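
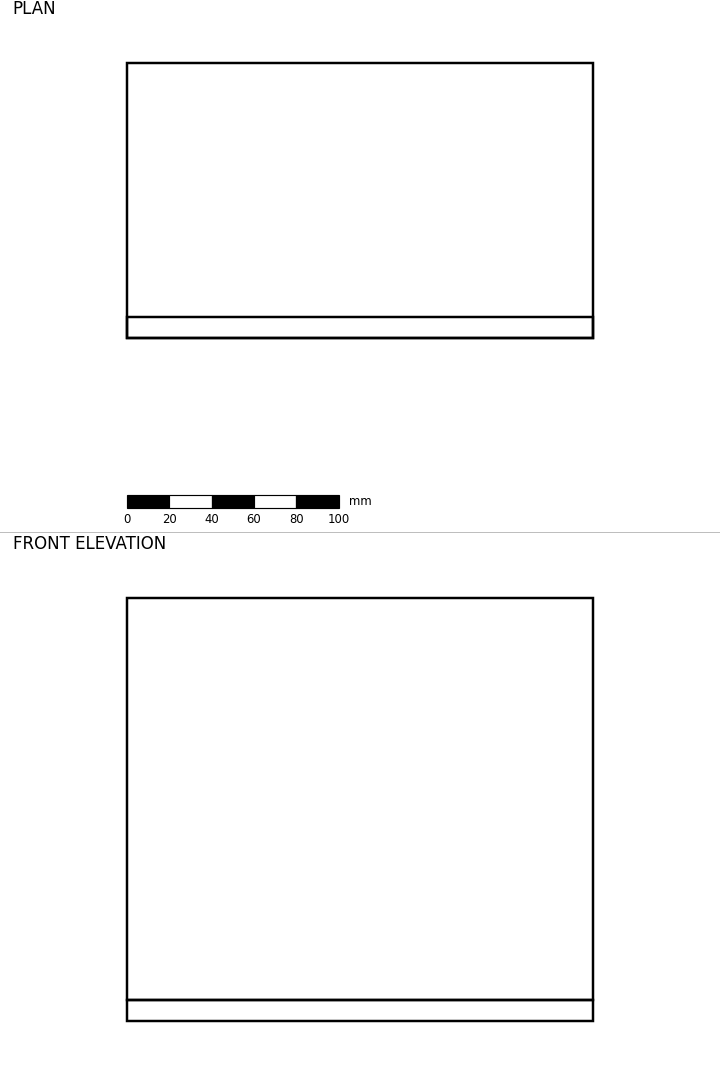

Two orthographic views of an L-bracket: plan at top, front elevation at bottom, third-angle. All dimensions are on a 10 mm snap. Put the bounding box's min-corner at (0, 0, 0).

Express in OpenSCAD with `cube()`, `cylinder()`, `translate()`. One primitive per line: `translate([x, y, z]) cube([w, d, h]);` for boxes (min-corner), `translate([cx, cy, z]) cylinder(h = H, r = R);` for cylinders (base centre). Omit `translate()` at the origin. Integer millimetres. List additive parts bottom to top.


cube([220, 130, 10]);
translate([0, 0, 10]) cube([220, 10, 190]);


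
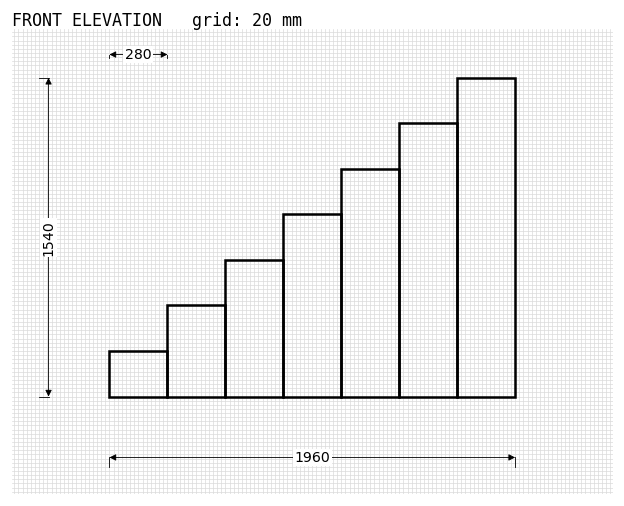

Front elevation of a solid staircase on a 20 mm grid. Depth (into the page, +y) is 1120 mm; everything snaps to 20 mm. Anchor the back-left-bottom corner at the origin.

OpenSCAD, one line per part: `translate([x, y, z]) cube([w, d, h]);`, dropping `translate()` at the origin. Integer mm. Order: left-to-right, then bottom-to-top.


cube([280, 1120, 220]);
translate([280, 0, 0]) cube([280, 1120, 440]);
translate([560, 0, 0]) cube([280, 1120, 660]);
translate([840, 0, 0]) cube([280, 1120, 880]);
translate([1120, 0, 0]) cube([280, 1120, 1100]);
translate([1400, 0, 0]) cube([280, 1120, 1320]);
translate([1680, 0, 0]) cube([280, 1120, 1540]);


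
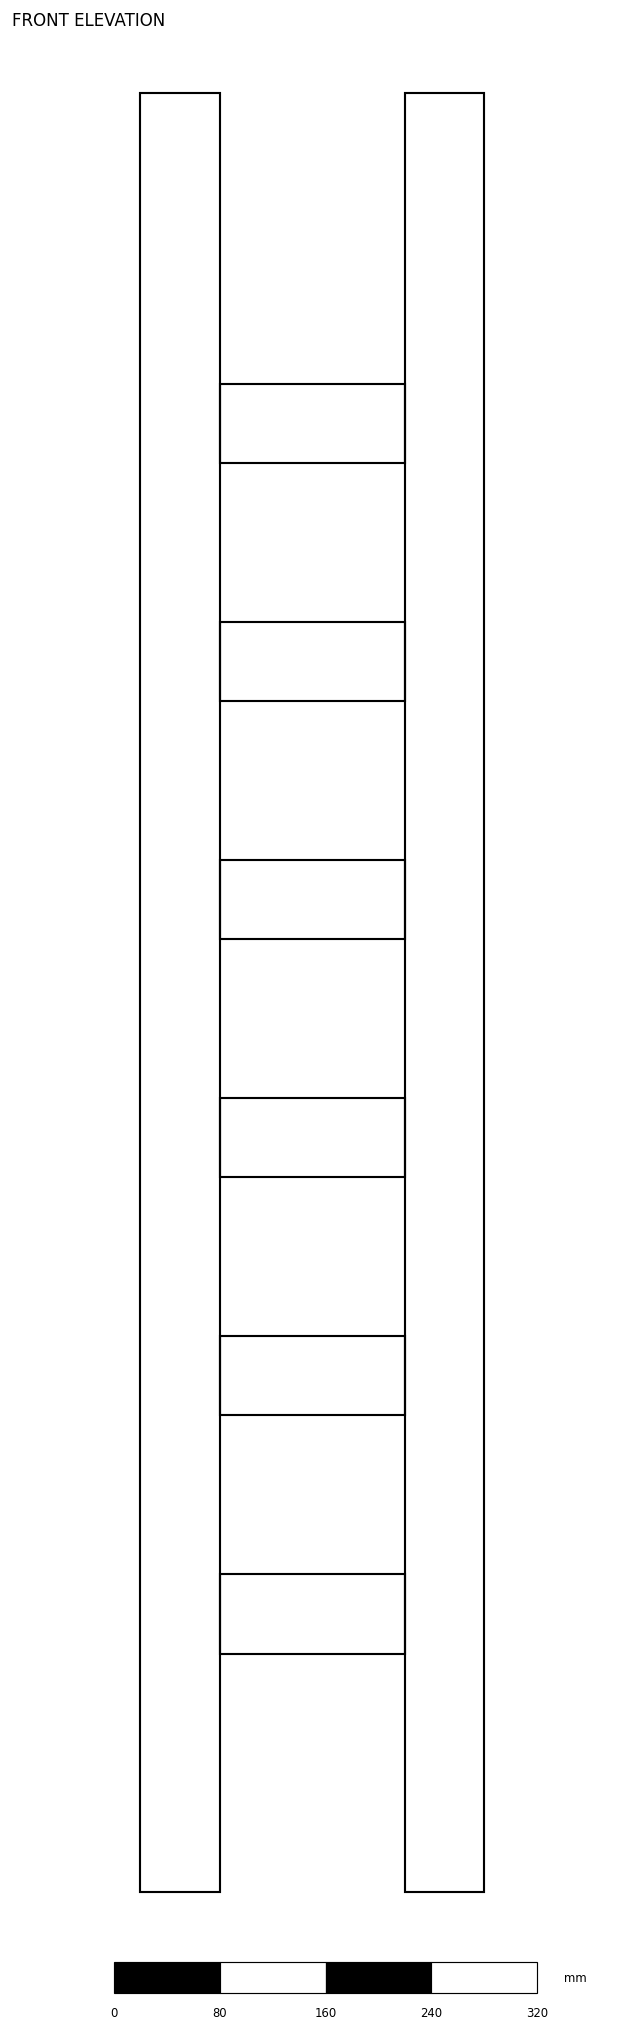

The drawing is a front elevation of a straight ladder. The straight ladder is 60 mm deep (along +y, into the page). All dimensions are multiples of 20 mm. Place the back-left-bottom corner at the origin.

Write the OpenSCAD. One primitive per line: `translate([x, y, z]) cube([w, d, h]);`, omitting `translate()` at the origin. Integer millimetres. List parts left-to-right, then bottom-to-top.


cube([60, 60, 1360]);
translate([60, 0, 180]) cube([140, 60, 60]);
translate([60, 0, 360]) cube([140, 60, 60]);
translate([60, 0, 540]) cube([140, 60, 60]);
translate([60, 0, 720]) cube([140, 60, 60]);
translate([60, 0, 900]) cube([140, 60, 60]);
translate([60, 0, 1080]) cube([140, 60, 60]);
translate([200, 0, 0]) cube([60, 60, 1360]);


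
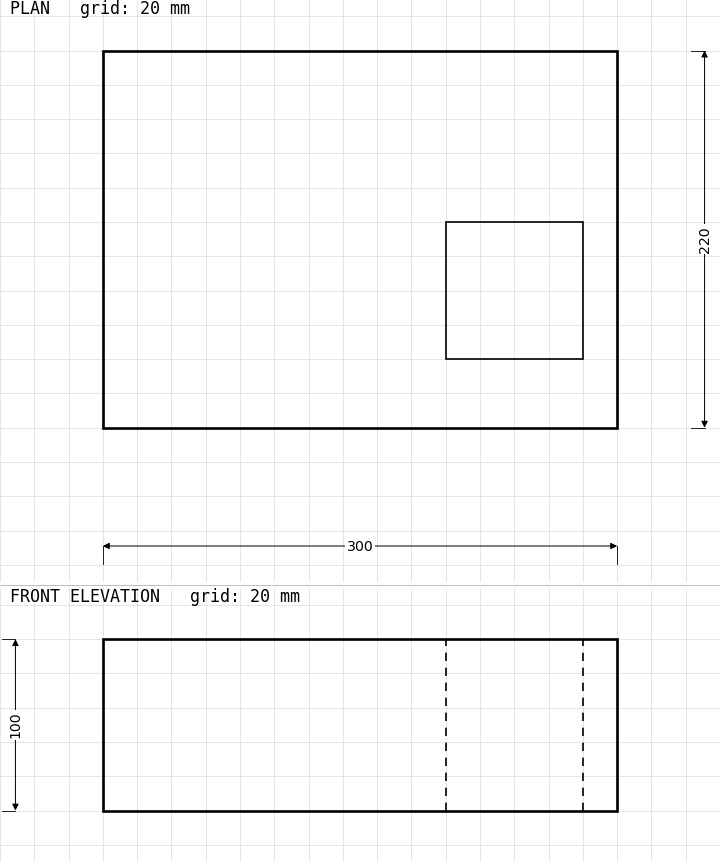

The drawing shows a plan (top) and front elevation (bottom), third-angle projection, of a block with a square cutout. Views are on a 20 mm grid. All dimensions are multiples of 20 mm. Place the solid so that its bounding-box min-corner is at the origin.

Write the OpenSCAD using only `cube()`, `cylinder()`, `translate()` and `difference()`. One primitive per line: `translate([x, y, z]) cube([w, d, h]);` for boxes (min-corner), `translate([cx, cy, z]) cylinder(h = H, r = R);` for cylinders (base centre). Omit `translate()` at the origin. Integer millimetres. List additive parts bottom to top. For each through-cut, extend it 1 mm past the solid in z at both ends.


difference() {
  cube([300, 220, 100]);
  translate([200, 40, -1]) cube([80, 80, 102]);
}


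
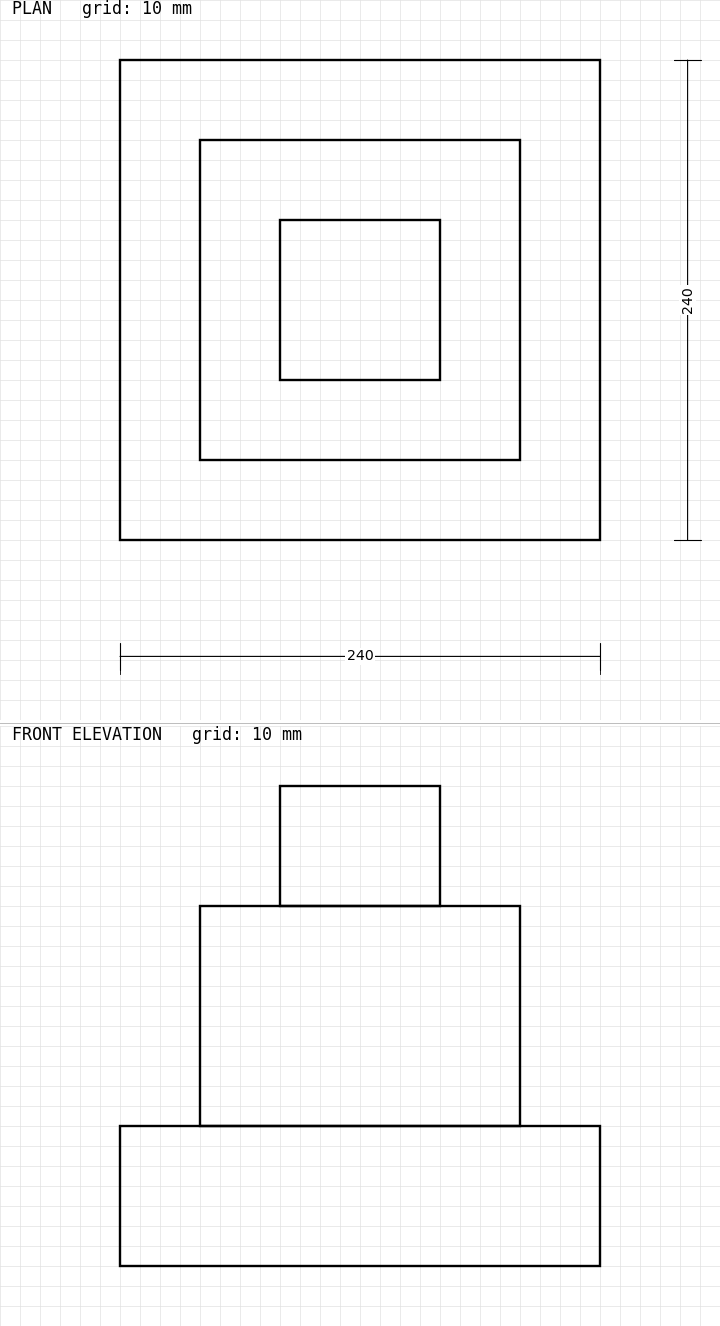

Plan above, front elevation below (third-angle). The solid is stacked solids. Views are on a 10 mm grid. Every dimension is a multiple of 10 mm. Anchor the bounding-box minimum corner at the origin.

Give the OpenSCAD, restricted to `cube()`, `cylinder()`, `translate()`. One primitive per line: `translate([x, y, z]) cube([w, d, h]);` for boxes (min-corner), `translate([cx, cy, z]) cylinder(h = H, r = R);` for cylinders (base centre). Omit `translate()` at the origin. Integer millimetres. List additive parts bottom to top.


cube([240, 240, 70]);
translate([40, 40, 70]) cube([160, 160, 110]);
translate([80, 80, 180]) cube([80, 80, 60]);


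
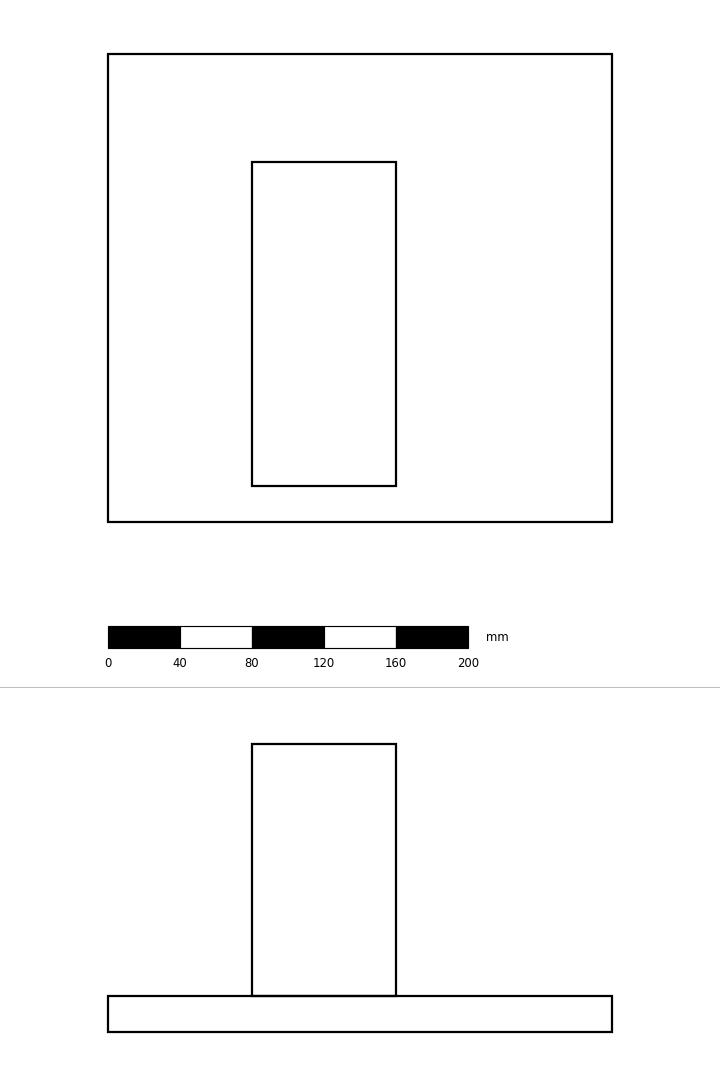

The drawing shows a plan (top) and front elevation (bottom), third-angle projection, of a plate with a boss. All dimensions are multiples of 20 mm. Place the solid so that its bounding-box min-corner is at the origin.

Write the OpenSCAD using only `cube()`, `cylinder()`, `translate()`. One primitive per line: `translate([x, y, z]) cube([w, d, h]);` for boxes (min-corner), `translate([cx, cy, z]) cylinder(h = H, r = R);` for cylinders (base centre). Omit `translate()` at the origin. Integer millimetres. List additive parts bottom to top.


cube([280, 260, 20]);
translate([80, 20, 20]) cube([80, 180, 140]);


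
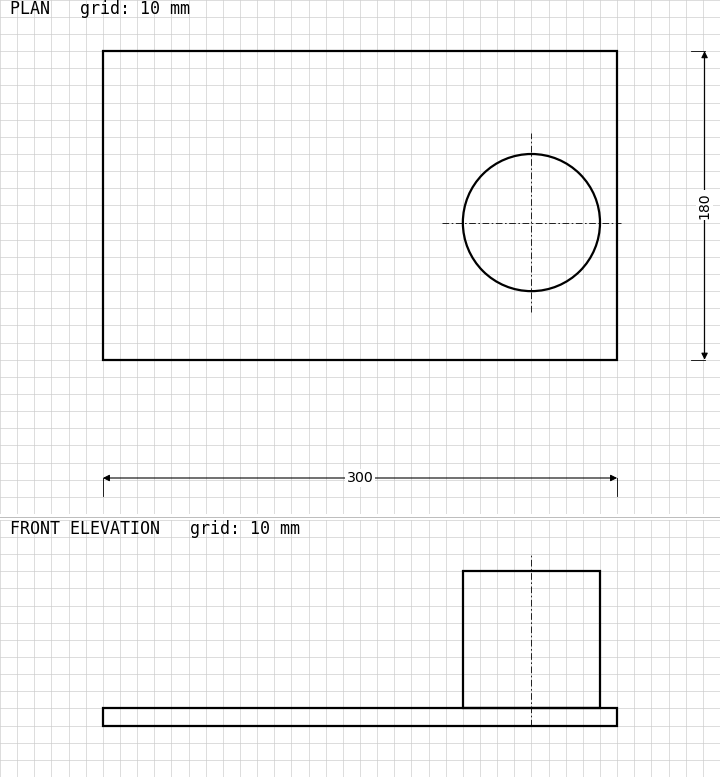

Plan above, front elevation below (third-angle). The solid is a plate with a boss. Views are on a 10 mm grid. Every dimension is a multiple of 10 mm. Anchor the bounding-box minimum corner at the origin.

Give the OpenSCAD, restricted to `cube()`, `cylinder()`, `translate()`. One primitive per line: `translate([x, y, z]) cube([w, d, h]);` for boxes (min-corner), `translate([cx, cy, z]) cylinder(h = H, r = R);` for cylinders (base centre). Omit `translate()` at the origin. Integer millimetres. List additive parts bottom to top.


cube([300, 180, 10]);
translate([250, 80, 10]) cylinder(h = 80, r = 40);


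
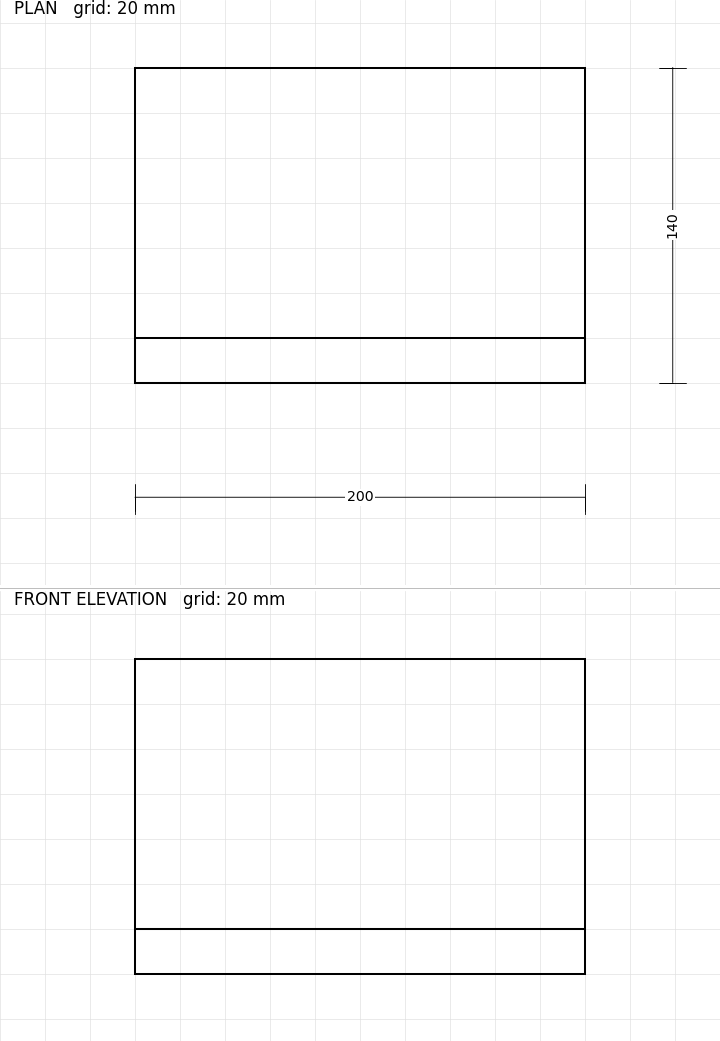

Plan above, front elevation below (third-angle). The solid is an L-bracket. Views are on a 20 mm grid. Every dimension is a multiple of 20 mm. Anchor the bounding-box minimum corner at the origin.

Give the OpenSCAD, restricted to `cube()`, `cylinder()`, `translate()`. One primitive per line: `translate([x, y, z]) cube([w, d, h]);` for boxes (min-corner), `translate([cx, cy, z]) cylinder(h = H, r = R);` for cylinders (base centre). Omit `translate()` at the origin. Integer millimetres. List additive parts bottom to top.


cube([200, 140, 20]);
translate([0, 0, 20]) cube([200, 20, 120]);


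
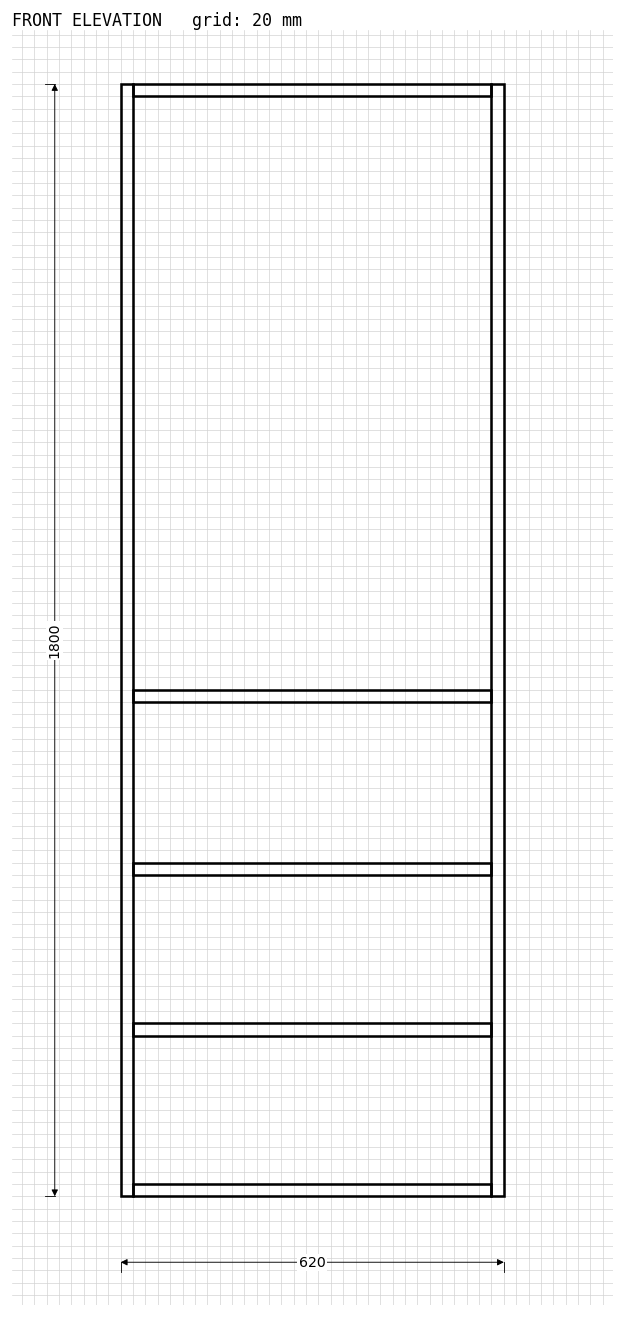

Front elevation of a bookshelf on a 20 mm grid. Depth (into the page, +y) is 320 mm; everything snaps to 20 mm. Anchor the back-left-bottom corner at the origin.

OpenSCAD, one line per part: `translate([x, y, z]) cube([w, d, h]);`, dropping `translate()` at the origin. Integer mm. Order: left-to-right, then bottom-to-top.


cube([20, 320, 1800]);
translate([20, 0, 0]) cube([580, 320, 20]);
translate([20, 0, 260]) cube([580, 320, 20]);
translate([20, 0, 520]) cube([580, 320, 20]);
translate([20, 0, 800]) cube([580, 320, 20]);
translate([20, 0, 1780]) cube([580, 320, 20]);
translate([600, 0, 0]) cube([20, 320, 1800]);


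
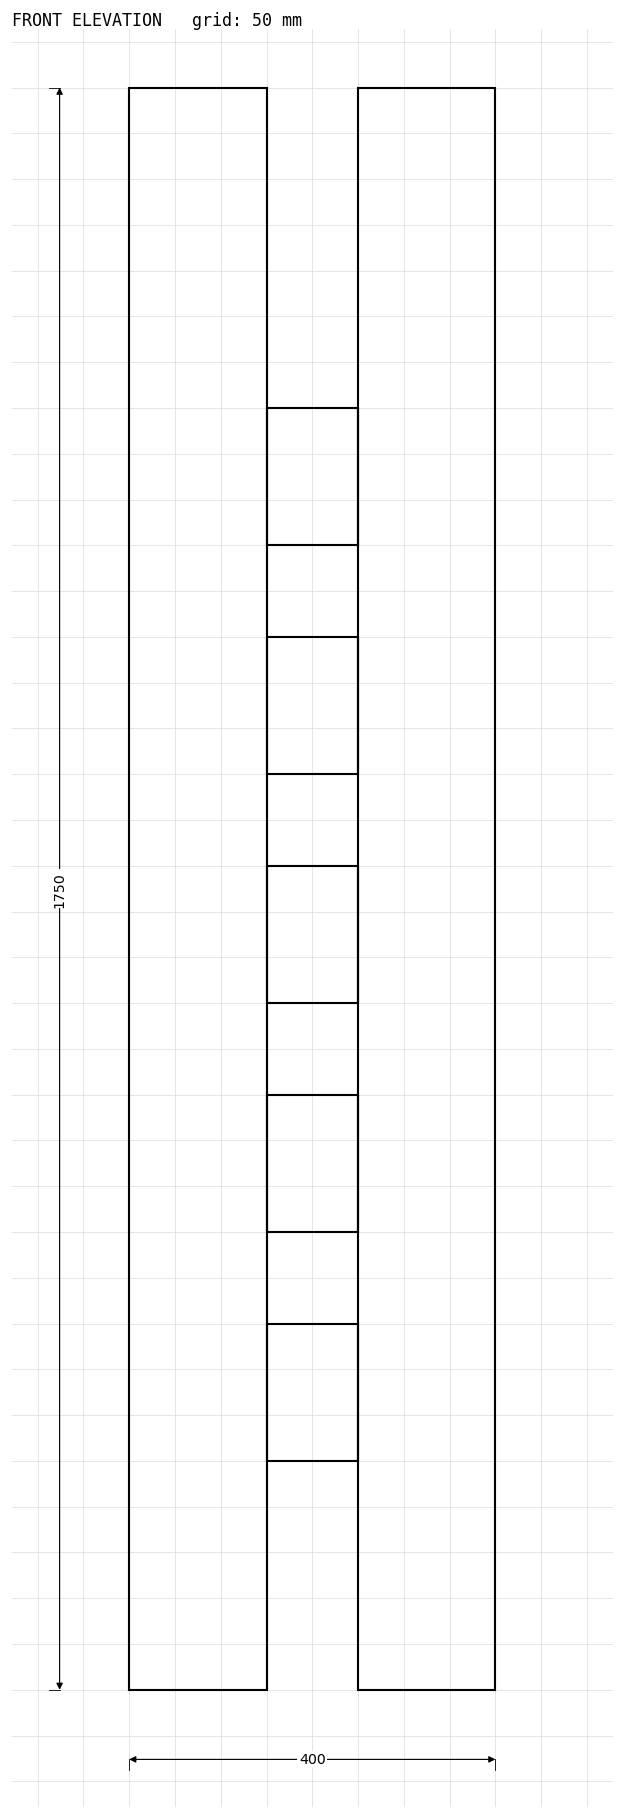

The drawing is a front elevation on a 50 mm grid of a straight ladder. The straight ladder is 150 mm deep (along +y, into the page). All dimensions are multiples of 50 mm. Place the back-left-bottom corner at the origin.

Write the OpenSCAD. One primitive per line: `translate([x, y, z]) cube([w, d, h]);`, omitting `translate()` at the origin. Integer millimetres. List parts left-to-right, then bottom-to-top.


cube([150, 150, 1750]);
translate([150, 0, 250]) cube([100, 150, 150]);
translate([150, 0, 500]) cube([100, 150, 150]);
translate([150, 0, 750]) cube([100, 150, 150]);
translate([150, 0, 1000]) cube([100, 150, 150]);
translate([150, 0, 1250]) cube([100, 150, 150]);
translate([250, 0, 0]) cube([150, 150, 1750]);


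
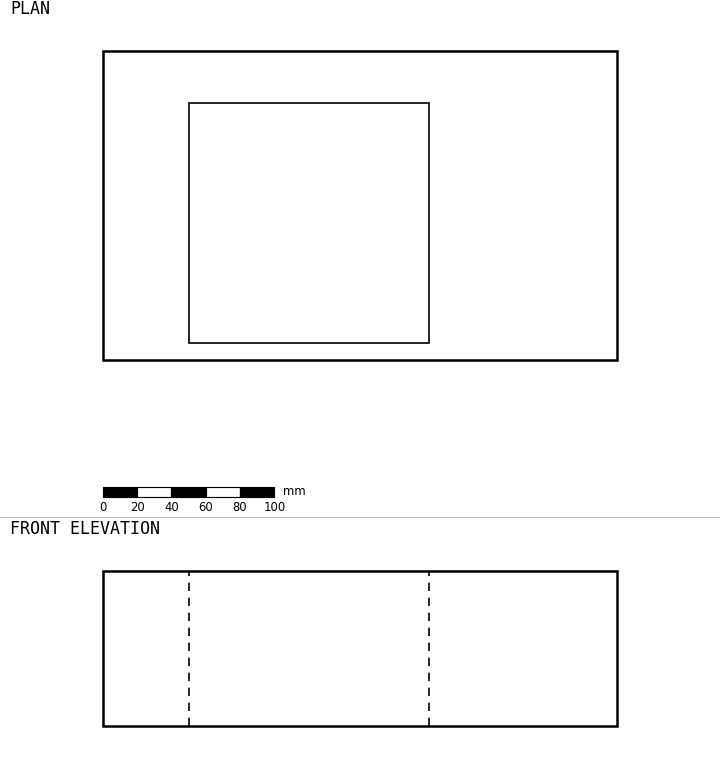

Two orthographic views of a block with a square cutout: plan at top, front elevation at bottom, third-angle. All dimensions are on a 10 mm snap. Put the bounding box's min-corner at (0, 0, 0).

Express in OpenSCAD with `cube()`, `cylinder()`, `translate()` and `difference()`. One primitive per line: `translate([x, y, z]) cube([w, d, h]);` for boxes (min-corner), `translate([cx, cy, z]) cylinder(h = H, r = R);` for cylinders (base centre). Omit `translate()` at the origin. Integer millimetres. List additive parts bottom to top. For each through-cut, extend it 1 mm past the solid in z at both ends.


difference() {
  cube([300, 180, 90]);
  translate([50, 10, -1]) cube([140, 140, 92]);
}


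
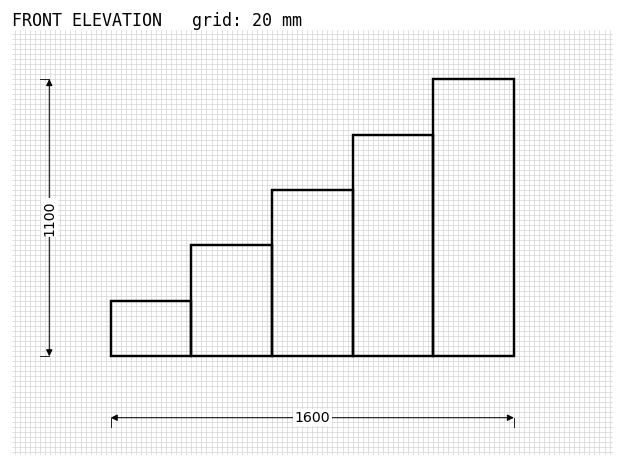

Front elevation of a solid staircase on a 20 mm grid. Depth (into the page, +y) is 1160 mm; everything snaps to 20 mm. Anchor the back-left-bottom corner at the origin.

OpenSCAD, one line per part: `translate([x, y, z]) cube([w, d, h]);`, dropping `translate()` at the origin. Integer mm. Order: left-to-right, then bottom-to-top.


cube([320, 1160, 220]);
translate([320, 0, 0]) cube([320, 1160, 440]);
translate([640, 0, 0]) cube([320, 1160, 660]);
translate([960, 0, 0]) cube([320, 1160, 880]);
translate([1280, 0, 0]) cube([320, 1160, 1100]);


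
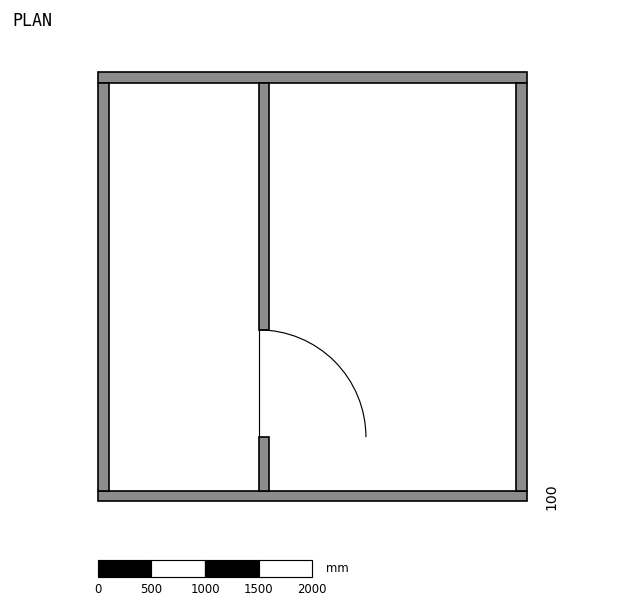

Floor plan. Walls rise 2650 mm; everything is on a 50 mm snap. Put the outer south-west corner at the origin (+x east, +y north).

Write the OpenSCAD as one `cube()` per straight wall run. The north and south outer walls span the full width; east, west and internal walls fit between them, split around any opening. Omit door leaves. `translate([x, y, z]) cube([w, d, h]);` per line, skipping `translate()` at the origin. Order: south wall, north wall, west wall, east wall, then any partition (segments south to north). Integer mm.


cube([4000, 100, 2650]);
translate([0, 3900, 0]) cube([4000, 100, 2650]);
translate([0, 100, 0]) cube([100, 3800, 2650]);
translate([3900, 100, 0]) cube([100, 3800, 2650]);
translate([1500, 100, 0]) cube([100, 500, 2650]);
translate([1500, 1600, 0]) cube([100, 2300, 2650]);


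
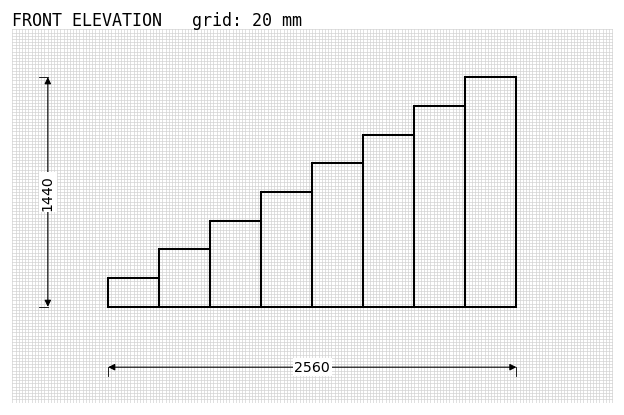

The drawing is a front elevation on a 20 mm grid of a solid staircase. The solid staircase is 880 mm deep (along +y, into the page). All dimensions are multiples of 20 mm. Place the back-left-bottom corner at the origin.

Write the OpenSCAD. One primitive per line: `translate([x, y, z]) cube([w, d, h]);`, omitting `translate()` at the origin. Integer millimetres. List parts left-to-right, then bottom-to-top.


cube([320, 880, 180]);
translate([320, 0, 0]) cube([320, 880, 360]);
translate([640, 0, 0]) cube([320, 880, 540]);
translate([960, 0, 0]) cube([320, 880, 720]);
translate([1280, 0, 0]) cube([320, 880, 900]);
translate([1600, 0, 0]) cube([320, 880, 1080]);
translate([1920, 0, 0]) cube([320, 880, 1260]);
translate([2240, 0, 0]) cube([320, 880, 1440]);


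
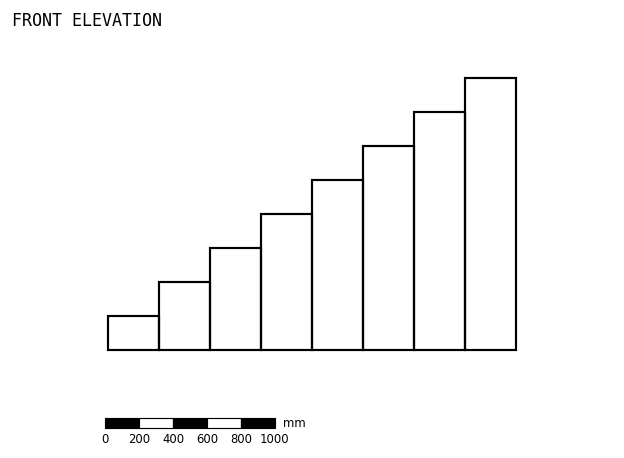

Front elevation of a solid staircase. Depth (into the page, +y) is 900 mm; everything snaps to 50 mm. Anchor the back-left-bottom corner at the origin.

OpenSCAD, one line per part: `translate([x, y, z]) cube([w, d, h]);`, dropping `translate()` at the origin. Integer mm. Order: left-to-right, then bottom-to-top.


cube([300, 900, 200]);
translate([300, 0, 0]) cube([300, 900, 400]);
translate([600, 0, 0]) cube([300, 900, 600]);
translate([900, 0, 0]) cube([300, 900, 800]);
translate([1200, 0, 0]) cube([300, 900, 1000]);
translate([1500, 0, 0]) cube([300, 900, 1200]);
translate([1800, 0, 0]) cube([300, 900, 1400]);
translate([2100, 0, 0]) cube([300, 900, 1600]);


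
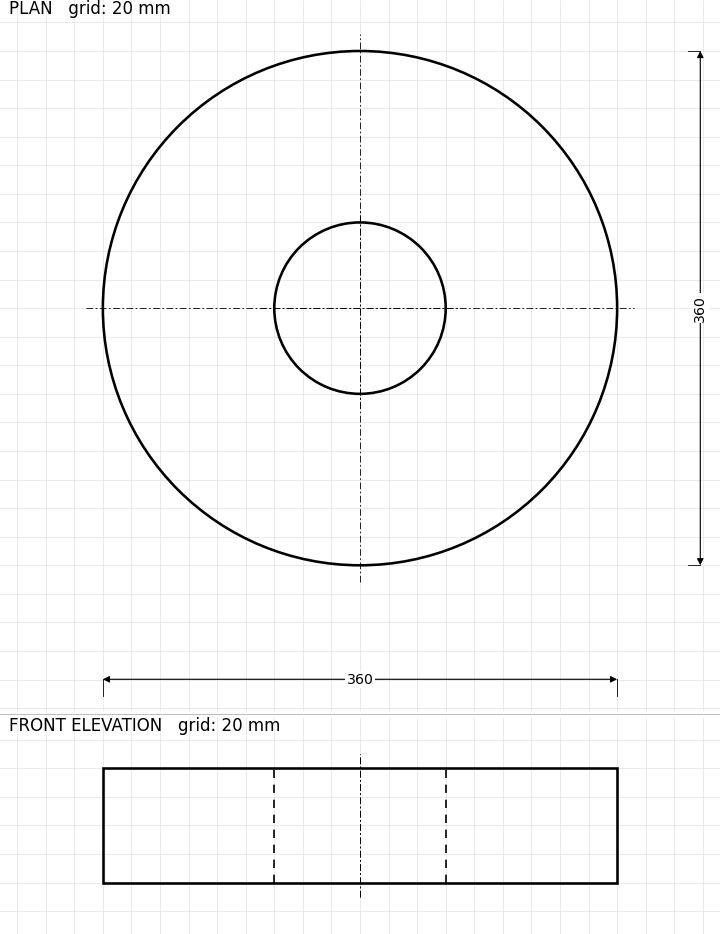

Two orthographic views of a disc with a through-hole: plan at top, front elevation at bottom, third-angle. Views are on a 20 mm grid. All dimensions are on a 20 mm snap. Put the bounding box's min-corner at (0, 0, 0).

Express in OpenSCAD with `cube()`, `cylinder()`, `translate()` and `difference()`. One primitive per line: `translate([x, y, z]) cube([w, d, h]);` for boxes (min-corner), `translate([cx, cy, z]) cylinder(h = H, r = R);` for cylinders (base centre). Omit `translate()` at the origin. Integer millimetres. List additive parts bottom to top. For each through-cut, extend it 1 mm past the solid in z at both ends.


difference() {
  translate([180, 180, 0]) cylinder(h = 80, r = 180);
  translate([180, 180, -1]) cylinder(h = 82, r = 60);
}


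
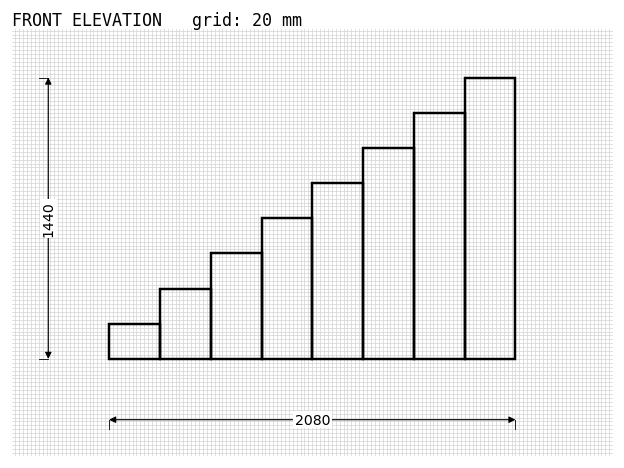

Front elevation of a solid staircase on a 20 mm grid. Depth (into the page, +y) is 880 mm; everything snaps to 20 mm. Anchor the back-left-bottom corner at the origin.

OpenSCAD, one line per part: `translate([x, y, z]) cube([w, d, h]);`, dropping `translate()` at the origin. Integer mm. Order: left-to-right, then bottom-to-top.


cube([260, 880, 180]);
translate([260, 0, 0]) cube([260, 880, 360]);
translate([520, 0, 0]) cube([260, 880, 540]);
translate([780, 0, 0]) cube([260, 880, 720]);
translate([1040, 0, 0]) cube([260, 880, 900]);
translate([1300, 0, 0]) cube([260, 880, 1080]);
translate([1560, 0, 0]) cube([260, 880, 1260]);
translate([1820, 0, 0]) cube([260, 880, 1440]);


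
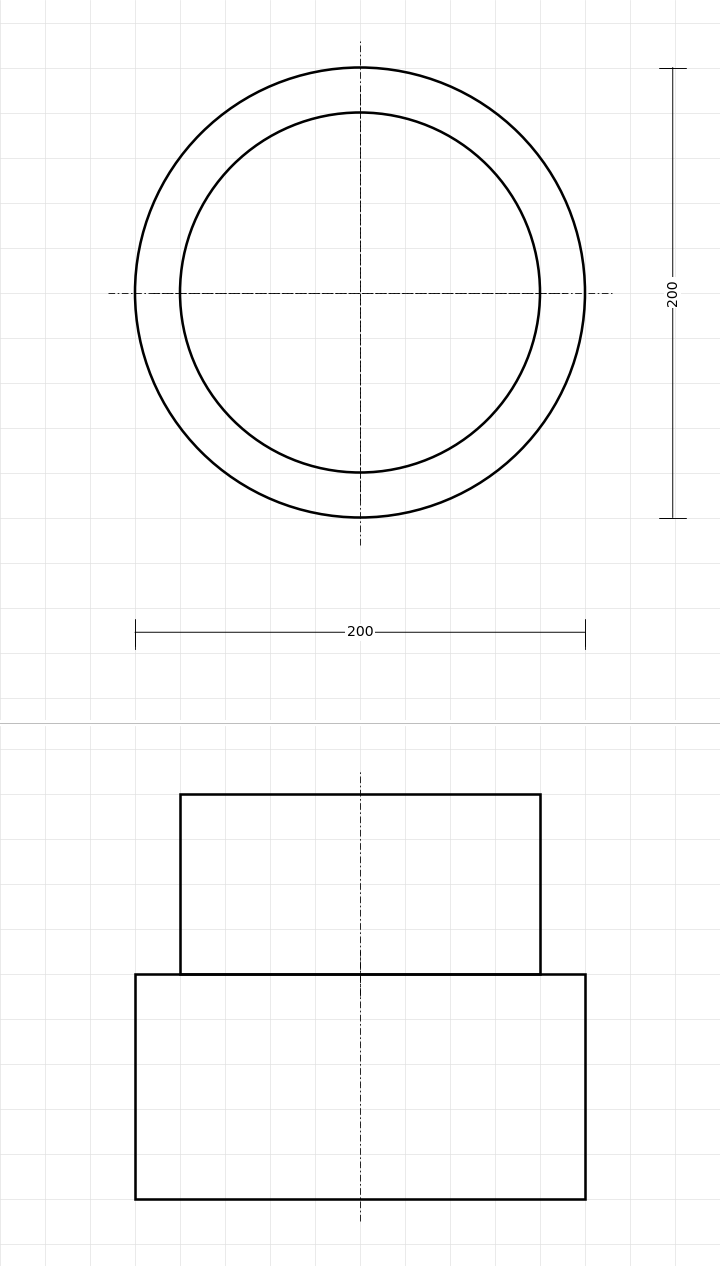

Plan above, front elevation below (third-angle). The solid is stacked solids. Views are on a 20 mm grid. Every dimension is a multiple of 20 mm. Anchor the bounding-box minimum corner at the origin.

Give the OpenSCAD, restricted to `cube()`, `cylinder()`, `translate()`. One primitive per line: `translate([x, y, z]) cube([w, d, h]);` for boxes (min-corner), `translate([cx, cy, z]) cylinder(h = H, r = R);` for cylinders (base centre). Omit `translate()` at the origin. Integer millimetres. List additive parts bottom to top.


translate([100, 100, 0]) cylinder(h = 100, r = 100);
translate([100, 100, 100]) cylinder(h = 80, r = 80);


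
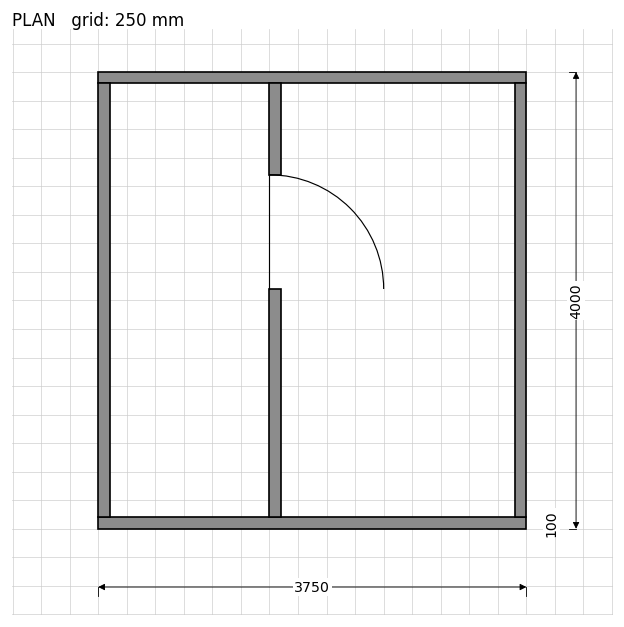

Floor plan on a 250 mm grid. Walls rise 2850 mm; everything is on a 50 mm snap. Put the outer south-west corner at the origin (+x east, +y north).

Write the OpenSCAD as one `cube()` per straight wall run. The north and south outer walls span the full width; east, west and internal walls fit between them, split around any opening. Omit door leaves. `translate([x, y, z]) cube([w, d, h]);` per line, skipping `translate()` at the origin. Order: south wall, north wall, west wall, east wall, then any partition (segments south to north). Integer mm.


cube([3750, 100, 2850]);
translate([0, 3900, 0]) cube([3750, 100, 2850]);
translate([0, 100, 0]) cube([100, 3800, 2850]);
translate([3650, 100, 0]) cube([100, 3800, 2850]);
translate([1500, 100, 0]) cube([100, 2000, 2850]);
translate([1500, 3100, 0]) cube([100, 800, 2850]);


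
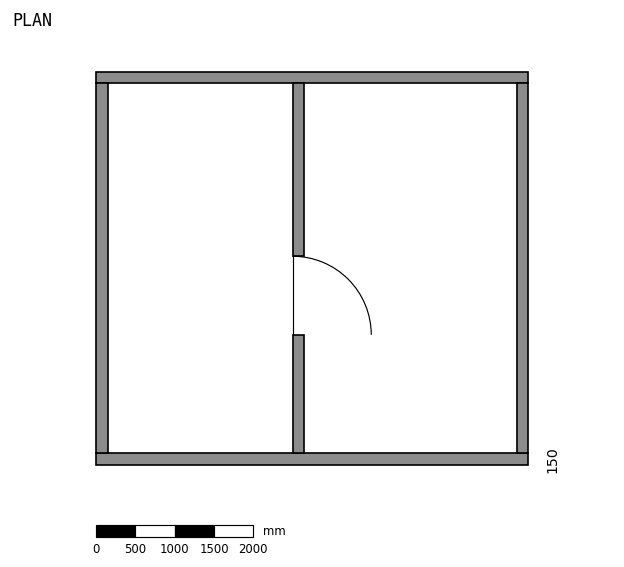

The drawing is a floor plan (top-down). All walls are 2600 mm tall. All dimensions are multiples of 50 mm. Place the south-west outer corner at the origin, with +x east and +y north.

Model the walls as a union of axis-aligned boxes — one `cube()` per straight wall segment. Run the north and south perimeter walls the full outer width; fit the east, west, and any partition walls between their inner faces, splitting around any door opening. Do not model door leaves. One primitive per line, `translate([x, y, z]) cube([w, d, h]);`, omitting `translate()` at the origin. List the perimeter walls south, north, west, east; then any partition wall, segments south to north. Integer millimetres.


cube([5500, 150, 2600]);
translate([0, 4850, 0]) cube([5500, 150, 2600]);
translate([0, 150, 0]) cube([150, 4700, 2600]);
translate([5350, 150, 0]) cube([150, 4700, 2600]);
translate([2500, 150, 0]) cube([150, 1500, 2600]);
translate([2500, 2650, 0]) cube([150, 2200, 2600]);


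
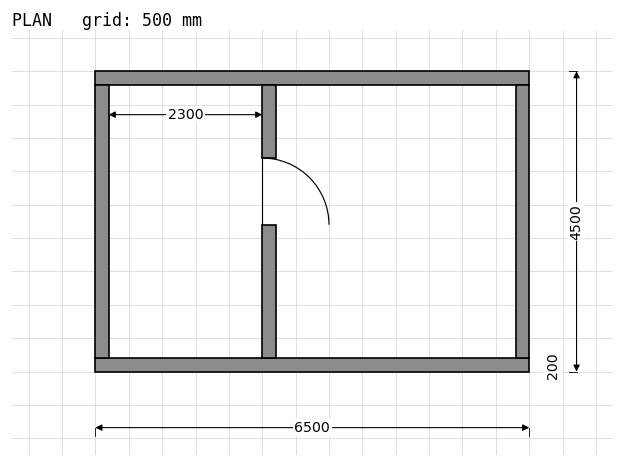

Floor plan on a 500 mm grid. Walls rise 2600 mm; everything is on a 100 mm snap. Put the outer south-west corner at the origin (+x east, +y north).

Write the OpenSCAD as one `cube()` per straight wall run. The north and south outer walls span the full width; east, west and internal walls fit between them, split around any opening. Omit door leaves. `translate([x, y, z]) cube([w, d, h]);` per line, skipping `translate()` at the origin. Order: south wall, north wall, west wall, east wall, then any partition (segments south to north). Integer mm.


cube([6500, 200, 2600]);
translate([0, 4300, 0]) cube([6500, 200, 2600]);
translate([0, 200, 0]) cube([200, 4100, 2600]);
translate([6300, 200, 0]) cube([200, 4100, 2600]);
translate([2500, 200, 0]) cube([200, 2000, 2600]);
translate([2500, 3200, 0]) cube([200, 1100, 2600]);


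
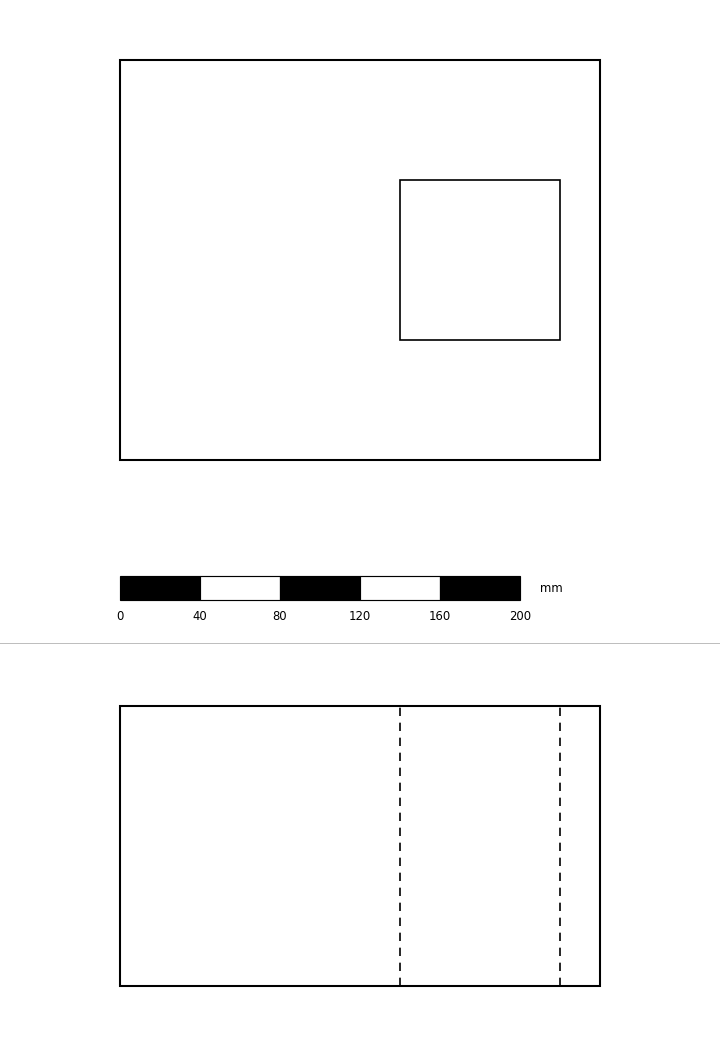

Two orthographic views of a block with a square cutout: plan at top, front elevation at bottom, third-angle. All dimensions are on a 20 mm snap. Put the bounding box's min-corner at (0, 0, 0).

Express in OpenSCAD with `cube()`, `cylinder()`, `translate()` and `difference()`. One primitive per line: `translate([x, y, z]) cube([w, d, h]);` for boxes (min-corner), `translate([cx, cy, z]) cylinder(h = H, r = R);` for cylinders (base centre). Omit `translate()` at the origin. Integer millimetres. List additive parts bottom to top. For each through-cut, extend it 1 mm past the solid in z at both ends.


difference() {
  cube([240, 200, 140]);
  translate([140, 60, -1]) cube([80, 80, 142]);
}


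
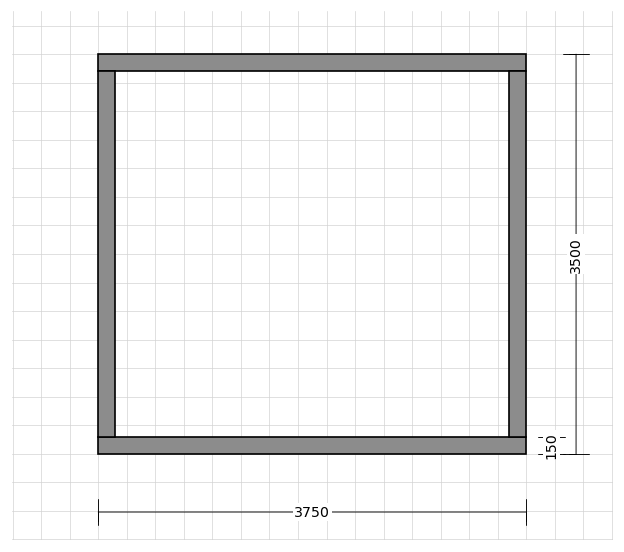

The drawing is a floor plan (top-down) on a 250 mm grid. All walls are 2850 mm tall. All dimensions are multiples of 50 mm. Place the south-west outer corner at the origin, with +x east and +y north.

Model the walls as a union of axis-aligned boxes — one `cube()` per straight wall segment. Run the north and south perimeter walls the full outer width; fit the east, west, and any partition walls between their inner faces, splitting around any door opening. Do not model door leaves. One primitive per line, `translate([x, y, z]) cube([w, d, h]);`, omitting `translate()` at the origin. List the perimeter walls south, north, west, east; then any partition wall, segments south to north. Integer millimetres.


cube([3750, 150, 2850]);
translate([0, 3350, 0]) cube([3750, 150, 2850]);
translate([0, 150, 0]) cube([150, 3200, 2850]);
translate([3600, 150, 0]) cube([150, 3200, 2850]);


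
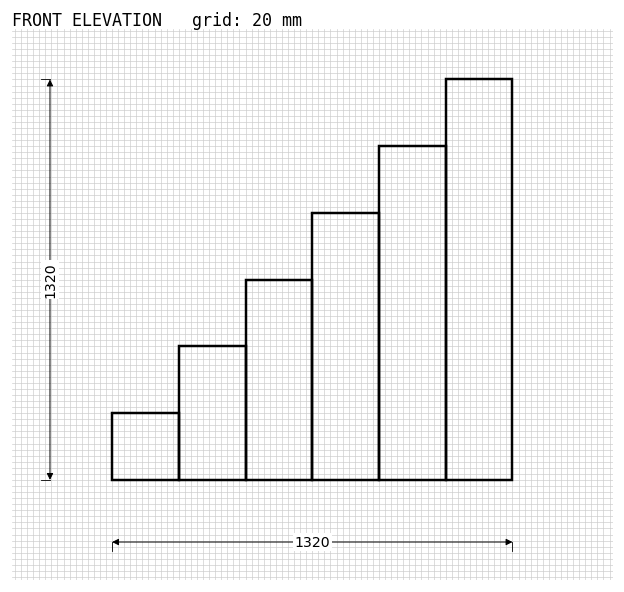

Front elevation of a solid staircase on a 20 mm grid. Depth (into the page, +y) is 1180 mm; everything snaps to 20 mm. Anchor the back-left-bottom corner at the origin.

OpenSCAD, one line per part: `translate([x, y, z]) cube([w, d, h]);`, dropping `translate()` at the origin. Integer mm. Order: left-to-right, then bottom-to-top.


cube([220, 1180, 220]);
translate([220, 0, 0]) cube([220, 1180, 440]);
translate([440, 0, 0]) cube([220, 1180, 660]);
translate([660, 0, 0]) cube([220, 1180, 880]);
translate([880, 0, 0]) cube([220, 1180, 1100]);
translate([1100, 0, 0]) cube([220, 1180, 1320]);


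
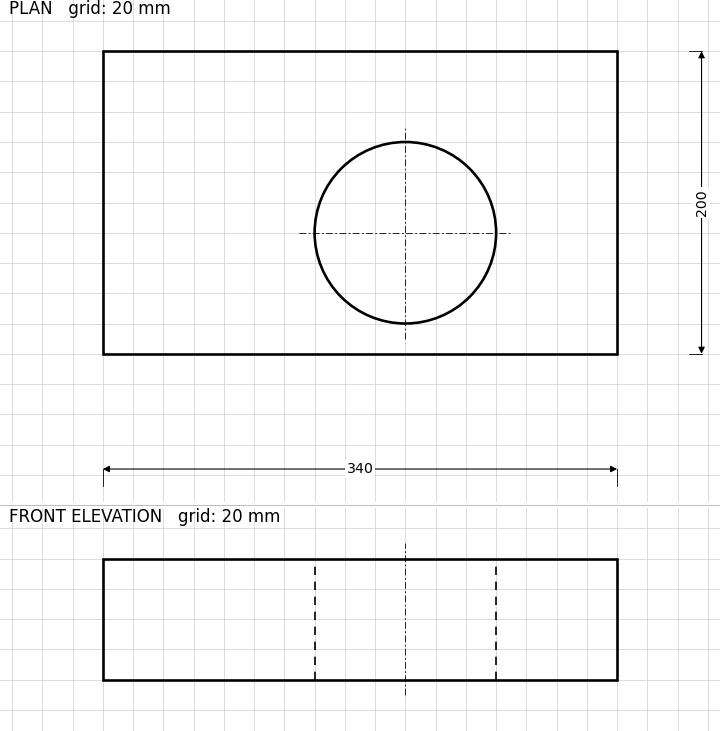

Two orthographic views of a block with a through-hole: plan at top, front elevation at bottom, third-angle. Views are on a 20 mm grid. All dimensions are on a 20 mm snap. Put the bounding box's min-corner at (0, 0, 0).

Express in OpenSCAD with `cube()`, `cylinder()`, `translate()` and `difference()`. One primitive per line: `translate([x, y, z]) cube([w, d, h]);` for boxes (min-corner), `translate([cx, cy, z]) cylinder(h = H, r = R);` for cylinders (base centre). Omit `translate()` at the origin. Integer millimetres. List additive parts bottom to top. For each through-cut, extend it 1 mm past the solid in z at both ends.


difference() {
  cube([340, 200, 80]);
  translate([200, 80, -1]) cylinder(h = 82, r = 60);
}


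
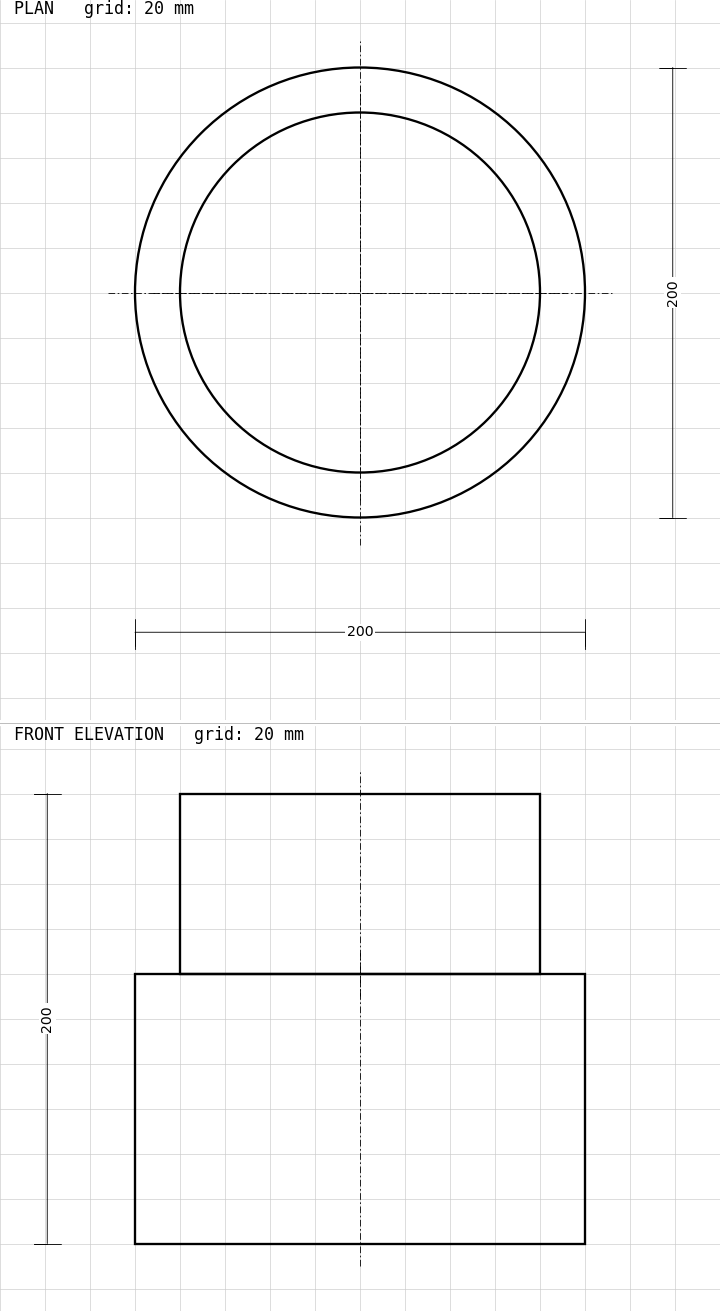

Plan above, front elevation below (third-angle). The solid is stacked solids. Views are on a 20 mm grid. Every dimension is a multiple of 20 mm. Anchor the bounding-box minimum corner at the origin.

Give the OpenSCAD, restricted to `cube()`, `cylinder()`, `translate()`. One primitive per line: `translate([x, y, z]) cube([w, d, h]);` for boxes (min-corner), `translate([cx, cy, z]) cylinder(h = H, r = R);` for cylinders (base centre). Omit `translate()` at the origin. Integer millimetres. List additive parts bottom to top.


translate([100, 100, 0]) cylinder(h = 120, r = 100);
translate([100, 100, 120]) cylinder(h = 80, r = 80);


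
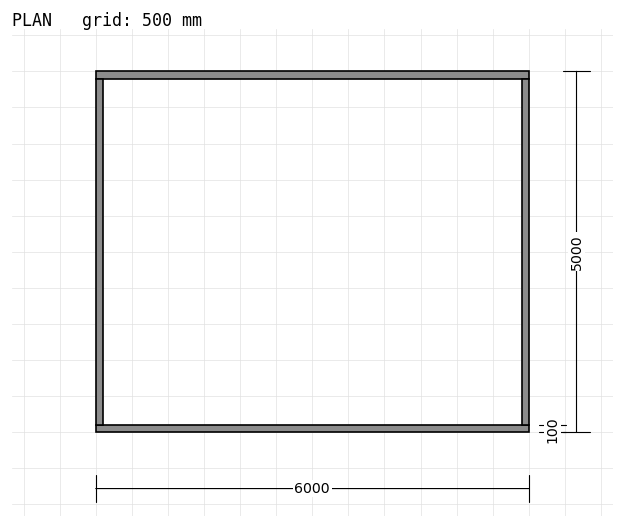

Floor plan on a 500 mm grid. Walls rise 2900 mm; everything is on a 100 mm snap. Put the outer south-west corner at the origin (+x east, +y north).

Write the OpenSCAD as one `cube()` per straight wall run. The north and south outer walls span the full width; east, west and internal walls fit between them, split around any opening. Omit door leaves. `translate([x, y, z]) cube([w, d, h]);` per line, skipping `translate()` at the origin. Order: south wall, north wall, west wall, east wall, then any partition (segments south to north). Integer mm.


cube([6000, 100, 2900]);
translate([0, 4900, 0]) cube([6000, 100, 2900]);
translate([0, 100, 0]) cube([100, 4800, 2900]);
translate([5900, 100, 0]) cube([100, 4800, 2900]);


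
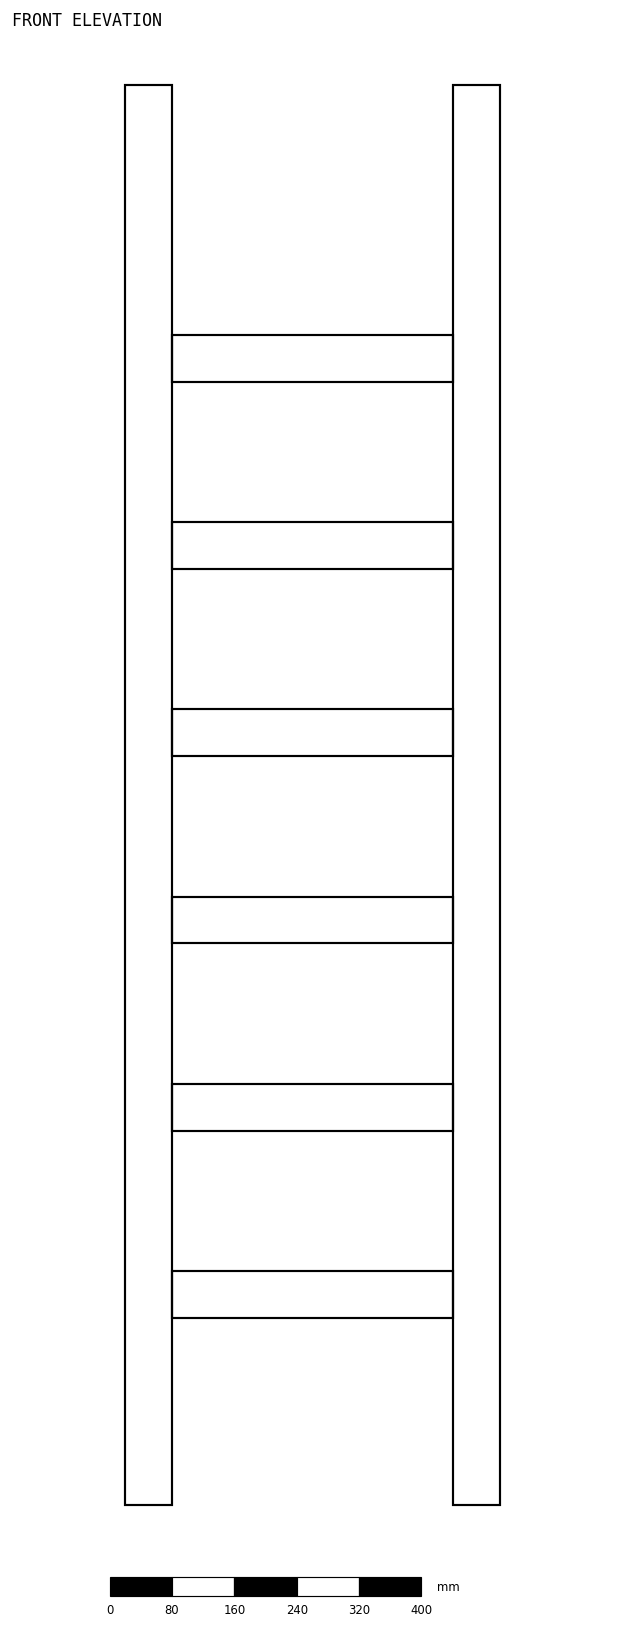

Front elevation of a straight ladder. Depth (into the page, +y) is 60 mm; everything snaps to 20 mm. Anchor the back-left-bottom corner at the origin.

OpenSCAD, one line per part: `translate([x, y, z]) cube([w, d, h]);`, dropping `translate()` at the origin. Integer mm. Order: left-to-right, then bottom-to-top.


cube([60, 60, 1820]);
translate([60, 0, 240]) cube([360, 60, 60]);
translate([60, 0, 480]) cube([360, 60, 60]);
translate([60, 0, 720]) cube([360, 60, 60]);
translate([60, 0, 960]) cube([360, 60, 60]);
translate([60, 0, 1200]) cube([360, 60, 60]);
translate([60, 0, 1440]) cube([360, 60, 60]);
translate([420, 0, 0]) cube([60, 60, 1820]);


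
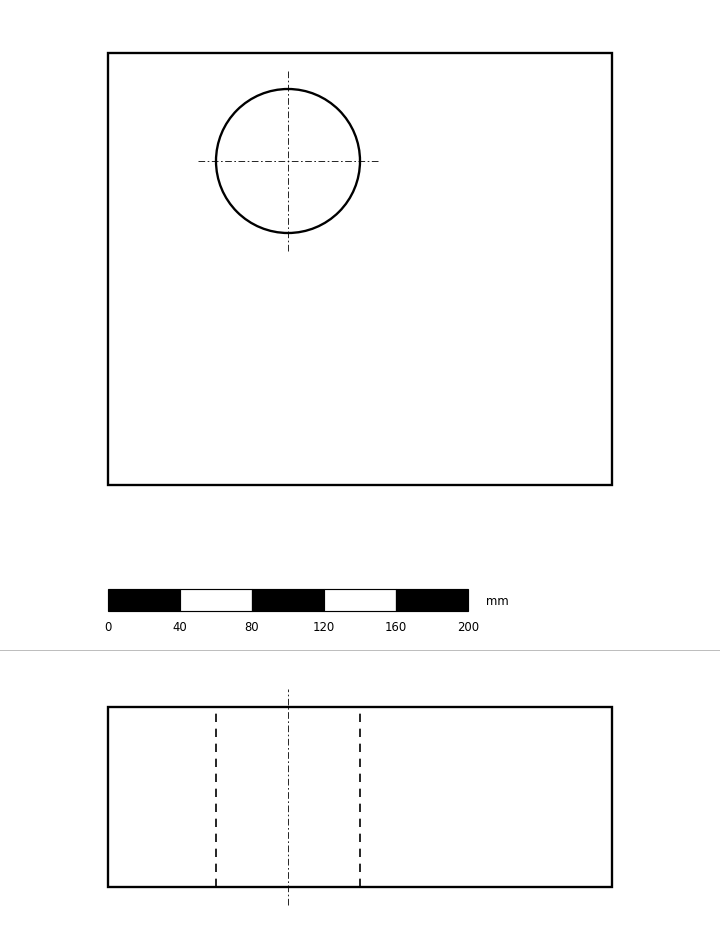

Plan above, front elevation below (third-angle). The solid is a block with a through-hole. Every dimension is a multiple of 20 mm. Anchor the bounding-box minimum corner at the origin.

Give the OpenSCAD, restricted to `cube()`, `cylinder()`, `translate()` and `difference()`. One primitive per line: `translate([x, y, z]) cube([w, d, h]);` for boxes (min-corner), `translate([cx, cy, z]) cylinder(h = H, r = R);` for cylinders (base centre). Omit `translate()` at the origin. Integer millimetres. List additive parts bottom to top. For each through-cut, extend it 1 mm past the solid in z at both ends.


difference() {
  cube([280, 240, 100]);
  translate([100, 180, -1]) cylinder(h = 102, r = 40);
}


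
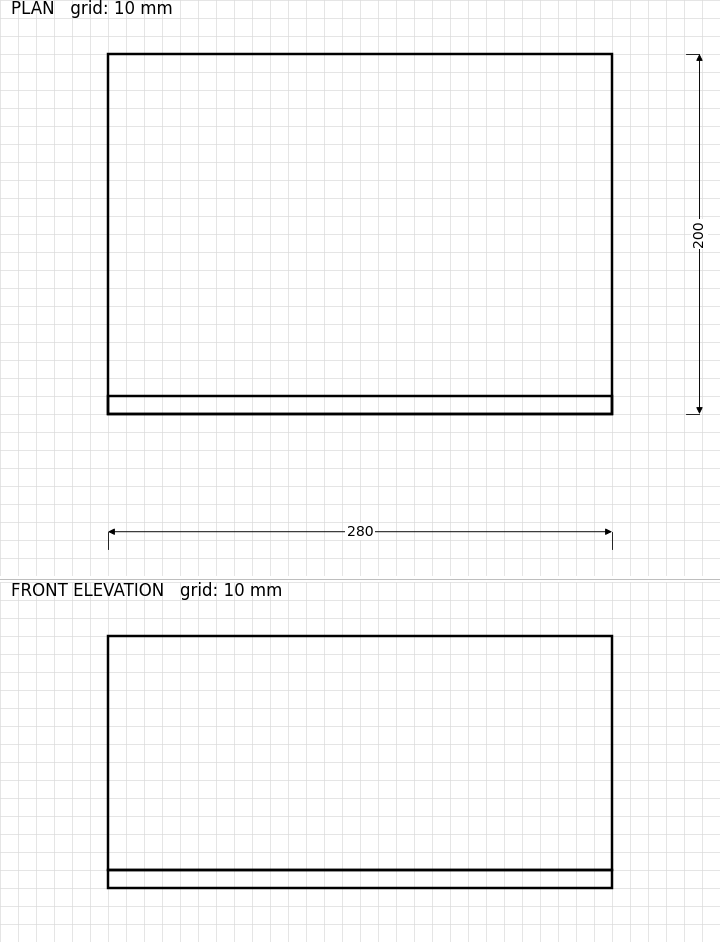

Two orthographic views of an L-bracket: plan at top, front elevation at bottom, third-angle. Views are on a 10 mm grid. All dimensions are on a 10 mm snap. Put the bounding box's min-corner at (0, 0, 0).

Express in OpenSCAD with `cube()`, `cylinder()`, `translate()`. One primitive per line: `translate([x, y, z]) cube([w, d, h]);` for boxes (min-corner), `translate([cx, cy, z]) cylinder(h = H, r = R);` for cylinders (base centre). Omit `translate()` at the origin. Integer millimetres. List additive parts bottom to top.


cube([280, 200, 10]);
translate([0, 0, 10]) cube([280, 10, 130]);


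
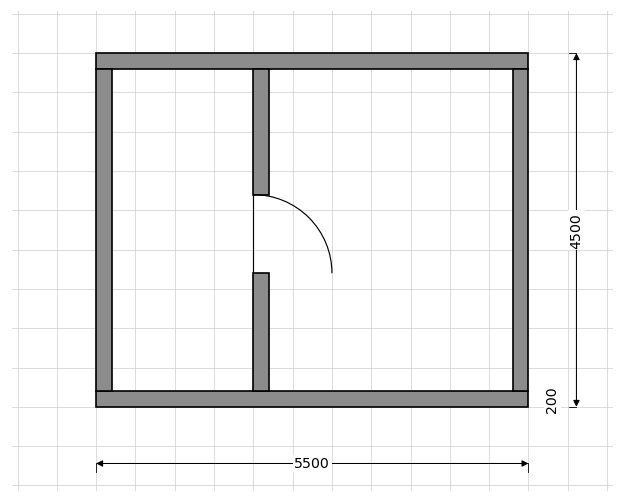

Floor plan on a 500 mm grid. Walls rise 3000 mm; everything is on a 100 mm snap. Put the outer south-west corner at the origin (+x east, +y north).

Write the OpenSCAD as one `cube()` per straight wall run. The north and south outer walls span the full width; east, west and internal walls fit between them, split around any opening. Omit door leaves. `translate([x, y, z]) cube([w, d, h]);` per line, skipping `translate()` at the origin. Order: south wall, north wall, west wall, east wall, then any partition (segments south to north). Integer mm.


cube([5500, 200, 3000]);
translate([0, 4300, 0]) cube([5500, 200, 3000]);
translate([0, 200, 0]) cube([200, 4100, 3000]);
translate([5300, 200, 0]) cube([200, 4100, 3000]);
translate([2000, 200, 0]) cube([200, 1500, 3000]);
translate([2000, 2700, 0]) cube([200, 1600, 3000]);


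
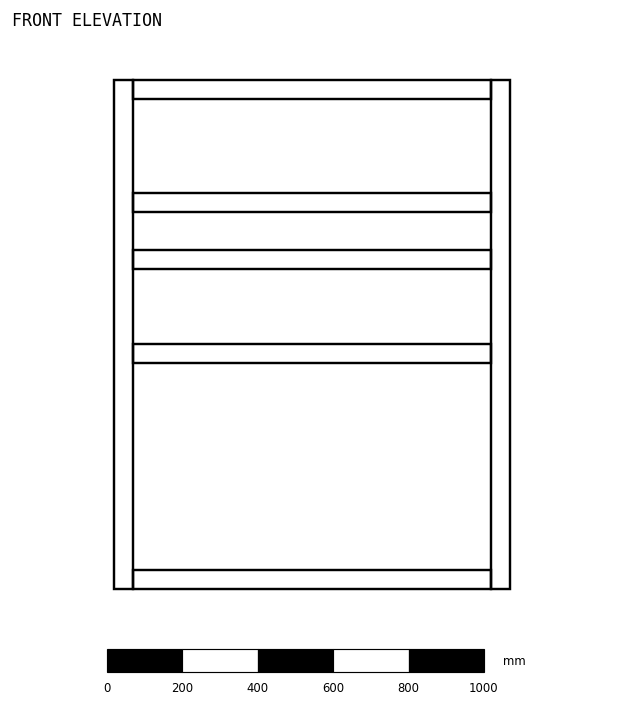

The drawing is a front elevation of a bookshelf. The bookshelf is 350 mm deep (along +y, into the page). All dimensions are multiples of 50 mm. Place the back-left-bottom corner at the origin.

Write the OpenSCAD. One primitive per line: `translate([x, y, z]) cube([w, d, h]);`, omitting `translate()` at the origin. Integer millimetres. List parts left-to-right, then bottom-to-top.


cube([50, 350, 1350]);
translate([50, 0, 0]) cube([950, 350, 50]);
translate([50, 0, 600]) cube([950, 350, 50]);
translate([50, 0, 850]) cube([950, 350, 50]);
translate([50, 0, 1000]) cube([950, 350, 50]);
translate([50, 0, 1300]) cube([950, 350, 50]);
translate([1000, 0, 0]) cube([50, 350, 1350]);


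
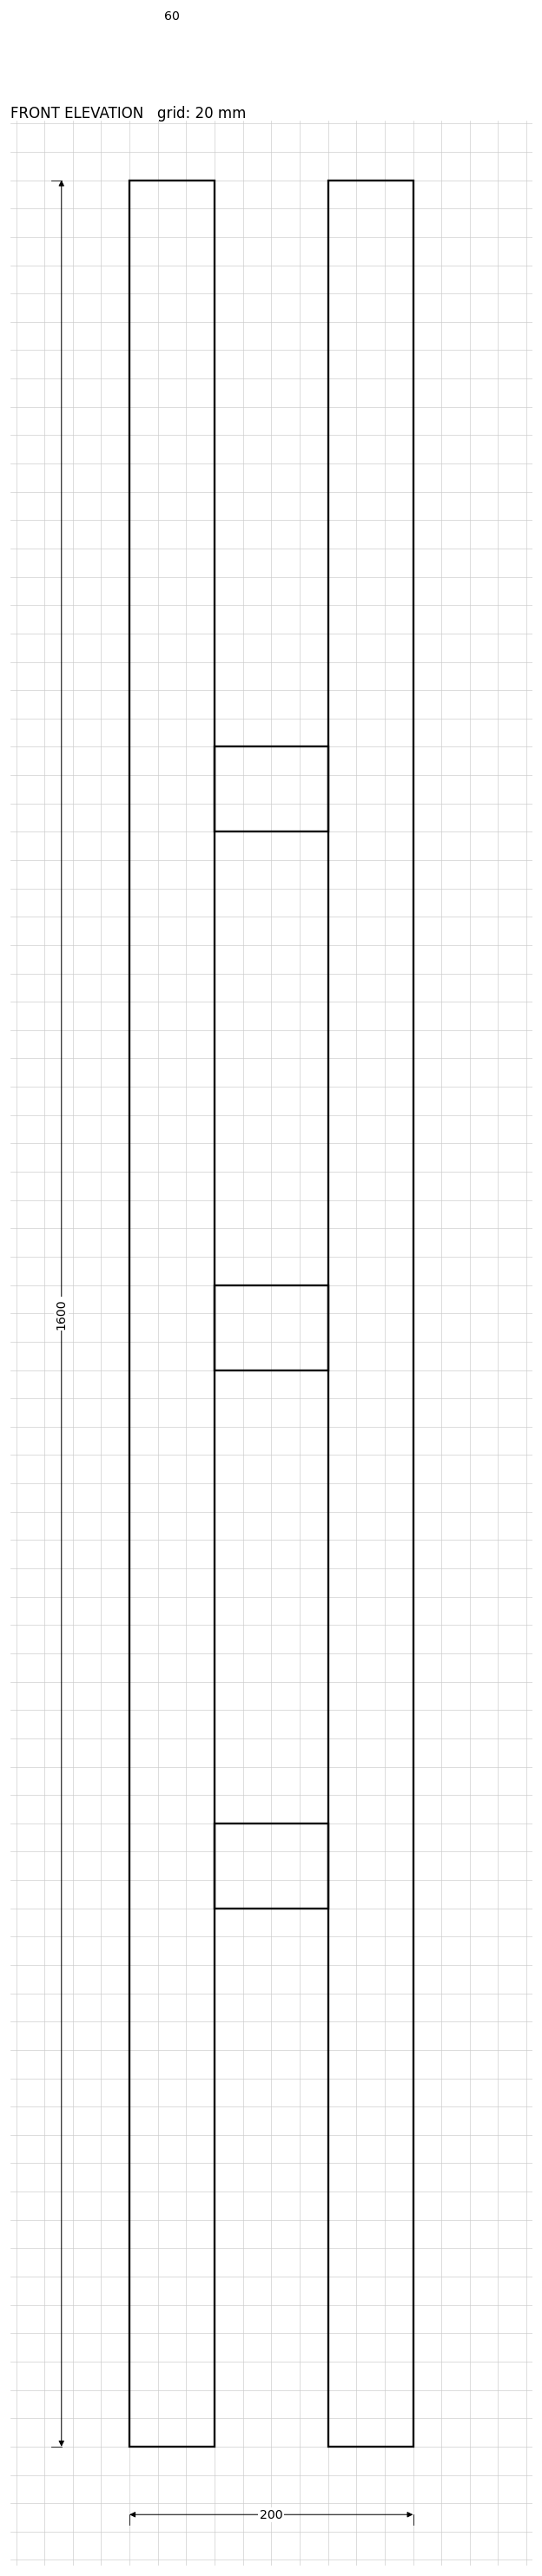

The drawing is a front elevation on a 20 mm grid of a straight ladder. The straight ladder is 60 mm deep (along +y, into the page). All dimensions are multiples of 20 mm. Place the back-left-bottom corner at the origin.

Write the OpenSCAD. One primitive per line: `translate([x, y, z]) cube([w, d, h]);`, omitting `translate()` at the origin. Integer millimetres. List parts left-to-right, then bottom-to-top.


cube([60, 60, 1600]);
translate([60, 0, 380]) cube([80, 60, 60]);
translate([60, 0, 760]) cube([80, 60, 60]);
translate([60, 0, 1140]) cube([80, 60, 60]);
translate([140, 0, 0]) cube([60, 60, 1600]);


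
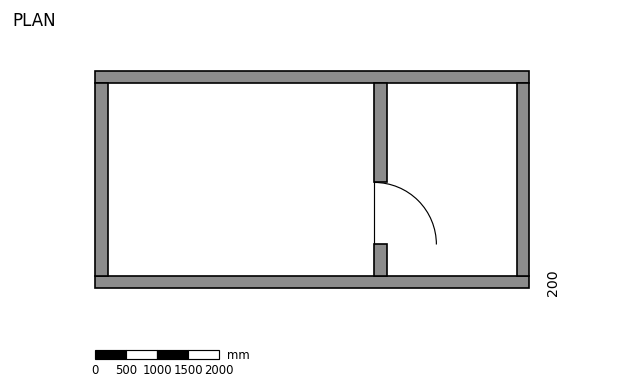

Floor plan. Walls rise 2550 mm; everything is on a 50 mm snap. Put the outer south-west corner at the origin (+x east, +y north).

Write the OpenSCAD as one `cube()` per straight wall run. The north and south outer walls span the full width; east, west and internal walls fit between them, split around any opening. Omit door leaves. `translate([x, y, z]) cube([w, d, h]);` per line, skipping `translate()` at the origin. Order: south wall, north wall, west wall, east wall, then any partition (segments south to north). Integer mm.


cube([7000, 200, 2550]);
translate([0, 3300, 0]) cube([7000, 200, 2550]);
translate([0, 200, 0]) cube([200, 3100, 2550]);
translate([6800, 200, 0]) cube([200, 3100, 2550]);
translate([4500, 200, 0]) cube([200, 500, 2550]);
translate([4500, 1700, 0]) cube([200, 1600, 2550]);


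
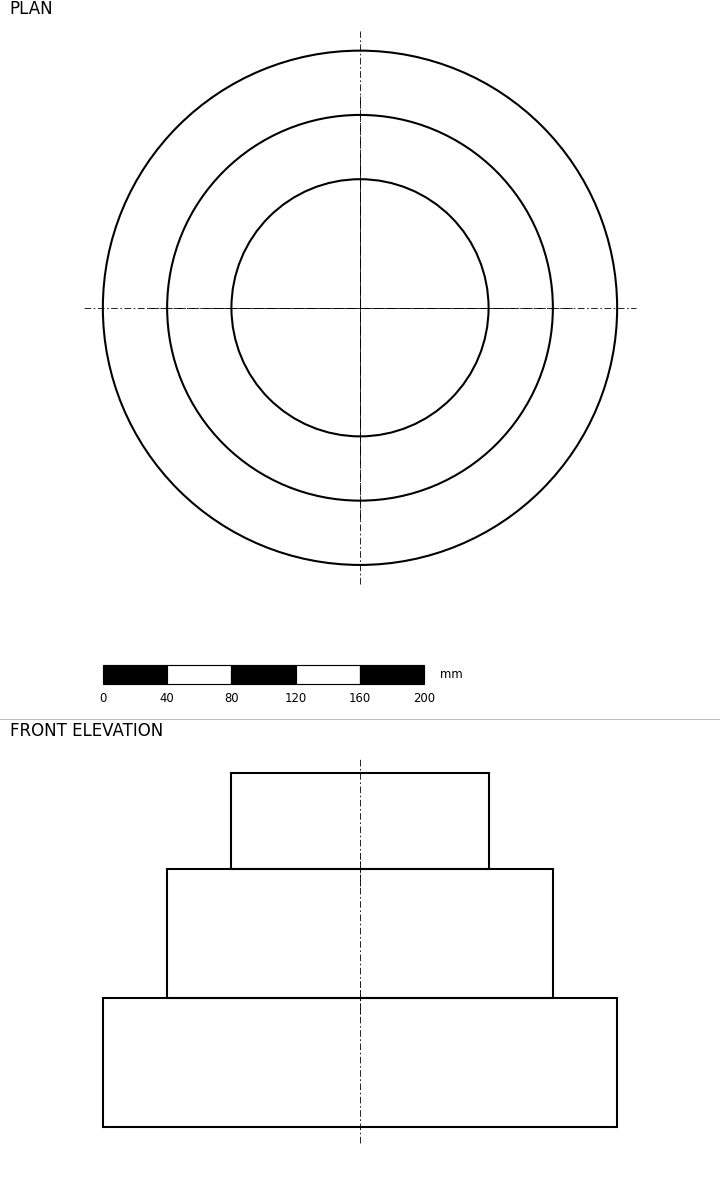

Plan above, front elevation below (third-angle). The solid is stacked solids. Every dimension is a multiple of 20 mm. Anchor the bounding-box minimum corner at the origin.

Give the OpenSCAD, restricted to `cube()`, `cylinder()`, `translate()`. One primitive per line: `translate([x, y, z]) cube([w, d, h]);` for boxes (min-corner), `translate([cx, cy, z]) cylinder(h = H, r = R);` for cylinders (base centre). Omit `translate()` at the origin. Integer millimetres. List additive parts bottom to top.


translate([160, 160, 0]) cylinder(h = 80, r = 160);
translate([160, 160, 80]) cylinder(h = 80, r = 120);
translate([160, 160, 160]) cylinder(h = 60, r = 80);


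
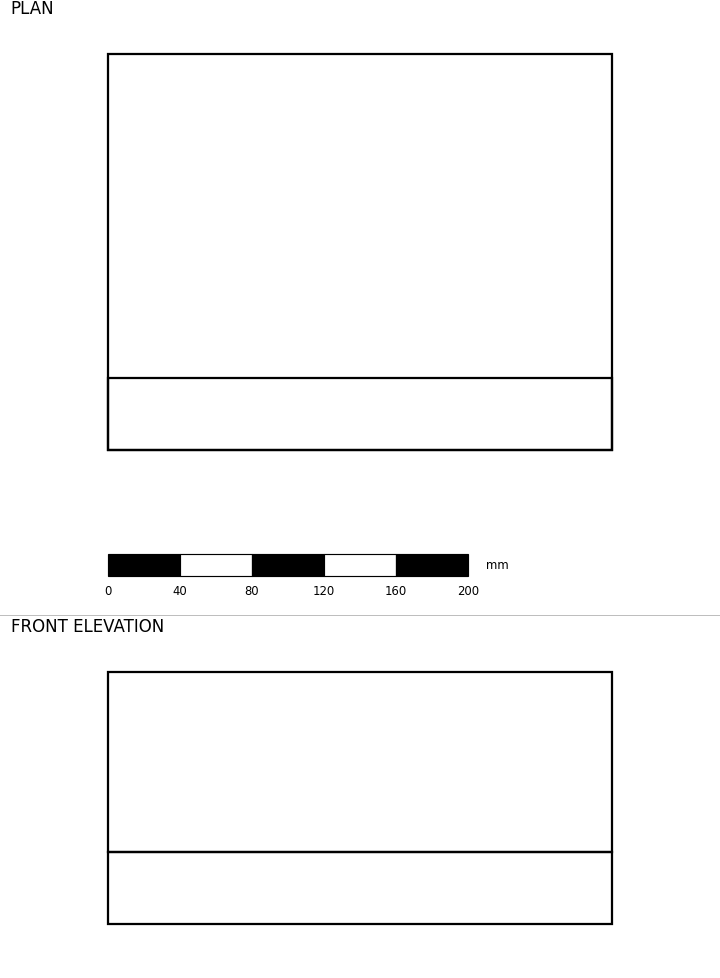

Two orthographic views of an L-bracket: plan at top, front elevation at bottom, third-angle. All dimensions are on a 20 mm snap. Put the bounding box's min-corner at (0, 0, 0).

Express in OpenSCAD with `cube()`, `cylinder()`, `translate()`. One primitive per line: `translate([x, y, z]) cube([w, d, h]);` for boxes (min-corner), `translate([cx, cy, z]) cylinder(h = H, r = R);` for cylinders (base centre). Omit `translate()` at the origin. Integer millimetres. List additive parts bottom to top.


cube([280, 220, 40]);
translate([0, 0, 40]) cube([280, 40, 100]);
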